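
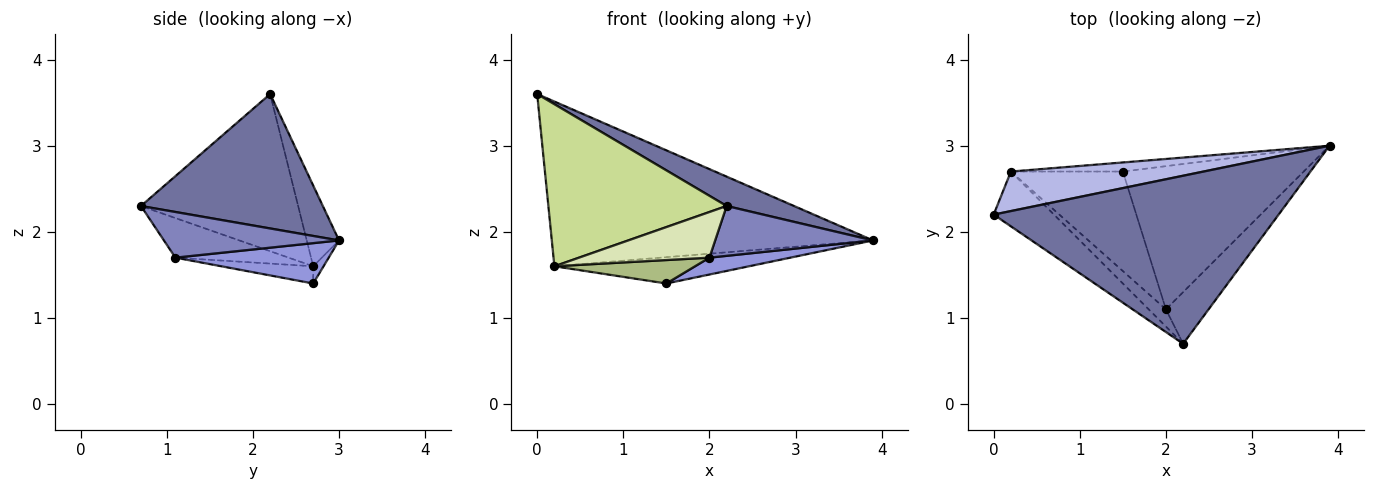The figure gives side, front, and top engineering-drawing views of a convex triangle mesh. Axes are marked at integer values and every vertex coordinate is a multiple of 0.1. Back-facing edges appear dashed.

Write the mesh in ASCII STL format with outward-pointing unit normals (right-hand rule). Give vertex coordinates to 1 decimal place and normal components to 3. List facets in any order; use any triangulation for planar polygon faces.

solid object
 facet normal 0.421 -0.156 0.893
  outer loop
   vertex 2.2 0.7 2.3
   vertex 3.9 3.0 1.9
   vertex 0.0 2.2 3.6
  endloop
 endfacet
 facet normal 0.610 -0.550 -0.570
  outer loop
   vertex 2.0 1.1 1.7
   vertex 3.9 3.0 1.9
   vertex 2.2 0.7 2.3
  endloop
 endfacet
 facet normal 0.216 -0.114 -0.970
  outer loop
   vertex 2.0 1.1 1.7
   vertex 1.5 2.7 1.4
   vertex 3.9 3.0 1.9
  endloop
 endfacet
 facet normal -0.097 0.968 0.232
  outer loop
   vertex 0.2 2.7 1.6
   vertex 0.0 2.2 3.6
   vertex 3.9 3.0 1.9
  endloop
 endfacet
 facet normal -0.050 0.944 -0.326
  outer loop
   vertex 0.2 2.7 1.6
   vertex 3.9 3.0 1.9
   vertex 1.5 2.7 1.4
  endloop
 endfacet
 facet normal -0.148 -0.227 -0.963
  outer loop
   vertex 0.2 2.7 1.6
   vertex 1.5 2.7 1.4
   vertex 2.0 1.1 1.7
  endloop
 endfacet
 facet normal -0.641 -0.727 -0.246
  outer loop
   vertex 0.2 2.7 1.6
   vertex 2.2 0.7 2.3
   vertex 0.0 2.2 3.6
  endloop
 endfacet
 facet normal -0.630 -0.726 -0.274
  outer loop
   vertex 0.2 2.7 1.6
   vertex 2.0 1.1 1.7
   vertex 2.2 0.7 2.3
  endloop
 endfacet
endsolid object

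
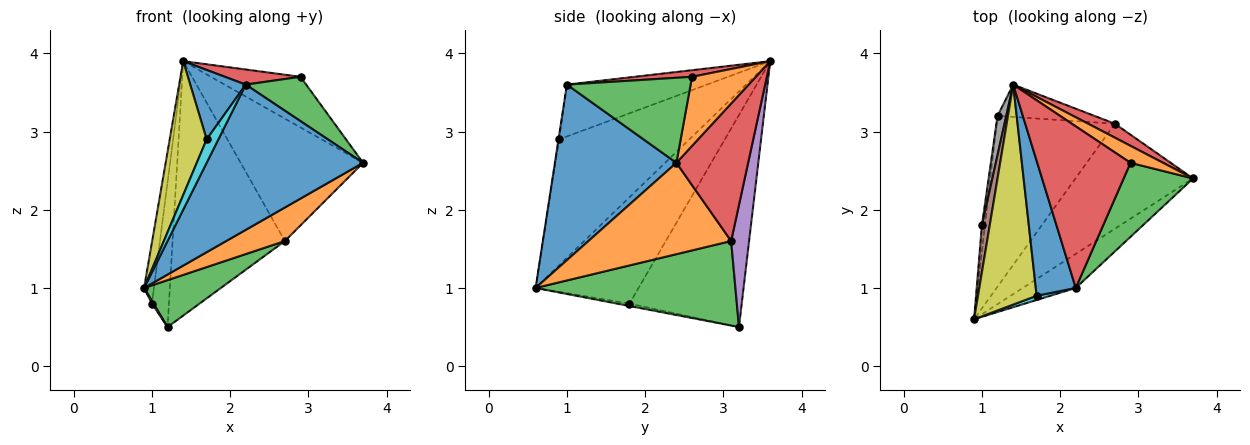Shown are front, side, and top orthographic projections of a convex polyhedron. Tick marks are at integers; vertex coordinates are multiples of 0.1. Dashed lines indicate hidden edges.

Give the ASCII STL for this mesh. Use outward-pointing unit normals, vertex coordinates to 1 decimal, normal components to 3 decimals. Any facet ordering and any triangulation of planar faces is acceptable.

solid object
 facet normal 0.603 -0.776 -0.182
  outer loop
   vertex 2.2 1.0 3.6
   vertex 0.9 0.6 1.0
   vertex 3.7 2.4 2.6
  endloop
 endfacet
 facet normal 0.595 -0.244 -0.766
  outer loop
   vertex 2.7 3.1 1.6
   vertex 3.7 2.4 2.6
   vertex 0.9 0.6 1.0
  endloop
 endfacet
 facet normal 0.568 -0.218 -0.794
  outer loop
   vertex 2.7 3.1 1.6
   vertex 0.9 0.6 1.0
   vertex 1.2 3.2 0.5
  endloop
 endfacet
 facet normal 0.503 0.859 0.098
  outer loop
   vertex 2.7 3.1 1.6
   vertex 1.4 3.6 3.9
   vertex 3.7 2.4 2.6
  endloop
 endfacet
 facet normal 0.157 0.980 -0.124
  outer loop
   vertex 2.7 3.1 1.6
   vertex 1.2 3.2 0.5
   vertex 1.4 3.6 3.9
  endloop
 endfacet
 facet normal -0.993 0.095 0.073
  outer loop
   vertex 1.0 1.8 0.8
   vertex 0.9 0.6 1.0
   vertex 1.4 3.6 3.9
  endloop
 endfacet
 facet normal -0.623 -0.078 -0.778
  outer loop
   vertex 1.0 1.8 0.8
   vertex 1.2 3.2 0.5
   vertex 0.9 0.6 1.0
  endloop
 endfacet
 facet normal -0.988 0.150 0.040
  outer loop
   vertex 1.0 1.8 0.8
   vertex 1.4 3.6 3.9
   vertex 1.2 3.2 0.5
  endloop
 endfacet
 facet normal -0.878 -0.249 0.409
  outer loop
   vertex 1.7 0.9 2.9
   vertex 1.4 3.6 3.9
   vertex 0.9 0.6 1.0
  endloop
 endfacet
 facet normal -0.050 -0.983 0.176
  outer loop
   vertex 1.7 0.9 2.9
   vertex 0.9 0.6 1.0
   vertex 2.2 1.0 3.6
  endloop
 endfacet
 facet normal -0.756 -0.300 0.583
  outer loop
   vertex 1.7 0.9 2.9
   vertex 2.2 1.0 3.6
   vertex 1.4 3.6 3.9
  endloop
 endfacet
 facet normal 0.559 0.786 0.264
  outer loop
   vertex 2.9 2.6 3.7
   vertex 3.7 2.4 2.6
   vertex 1.4 3.6 3.9
  endloop
 endfacet
 facet normal 0.725 -0.354 0.591
  outer loop
   vertex 2.9 2.6 3.7
   vertex 2.2 1.0 3.6
   vertex 3.7 2.4 2.6
  endloop
 endfacet
 facet normal 0.070 -0.093 0.993
  outer loop
   vertex 2.9 2.6 3.7
   vertex 1.4 3.6 3.9
   vertex 2.2 1.0 3.6
  endloop
 endfacet
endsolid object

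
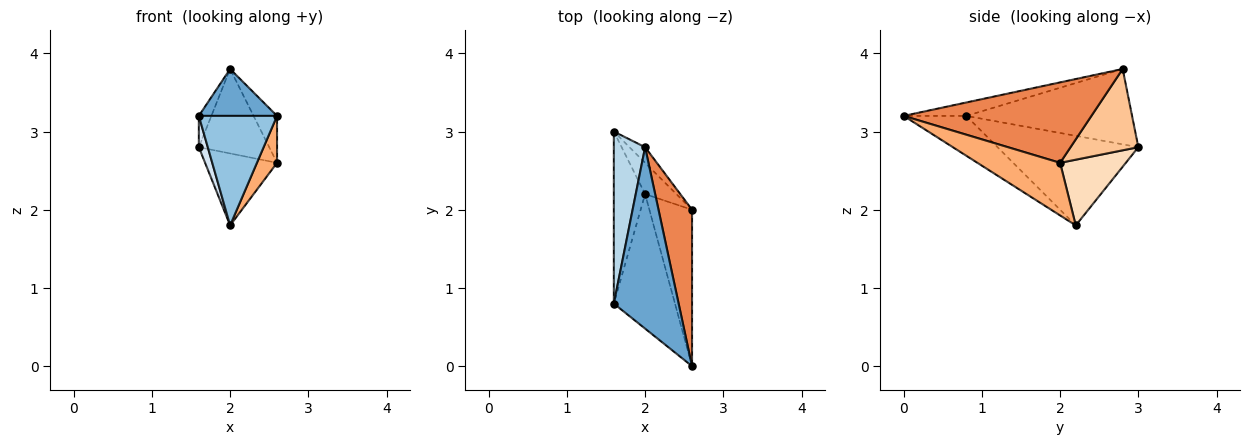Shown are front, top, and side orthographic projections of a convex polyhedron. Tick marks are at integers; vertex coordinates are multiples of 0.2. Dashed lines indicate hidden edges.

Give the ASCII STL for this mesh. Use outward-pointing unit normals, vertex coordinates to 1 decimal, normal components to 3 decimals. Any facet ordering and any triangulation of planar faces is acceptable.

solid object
 facet normal -0.196 -0.246 0.949
  outer loop
   vertex 2.0 2.8 3.8
   vertex 1.6 0.8 3.2
   vertex 2.6 0.0 3.2
  endloop
 endfacet
 facet normal -0.451 -0.563 -0.692
  outer loop
   vertex 2.0 2.2 1.8
   vertex 2.6 0.0 3.2
   vertex 1.6 0.8 3.2
  endloop
 endfacet
 facet normal -0.921 0.070 0.382
  outer loop
   vertex 1.6 3.0 2.8
   vertex 1.6 0.8 3.2
   vertex 2.0 2.8 3.8
  endloop
 endfacet
 facet normal -0.942 -0.060 -0.329
  outer loop
   vertex 1.6 3.0 2.8
   vertex 2.0 2.2 1.8
   vertex 1.6 0.8 3.2
  endloop
 endfacet
 facet normal 0.917 0.115 0.382
  outer loop
   vertex 2.6 2.0 2.6
   vertex 2.0 2.8 3.8
   vertex 2.6 0.0 3.2
  endloop
 endfacet
 facet normal 0.763 -0.186 -0.619
  outer loop
   vertex 2.6 2.0 2.6
   vertex 2.6 0.0 3.2
   vertex 2.0 2.2 1.8
  endloop
 endfacet
 facet normal 0.688 0.714 -0.132
  outer loop
   vertex 2.6 2.0 2.6
   vertex 1.6 3.0 2.8
   vertex 2.0 2.8 3.8
  endloop
 endfacet
 facet normal 0.642 0.703 -0.306
  outer loop
   vertex 2.6 2.0 2.6
   vertex 2.0 2.2 1.8
   vertex 1.6 3.0 2.8
  endloop
 endfacet
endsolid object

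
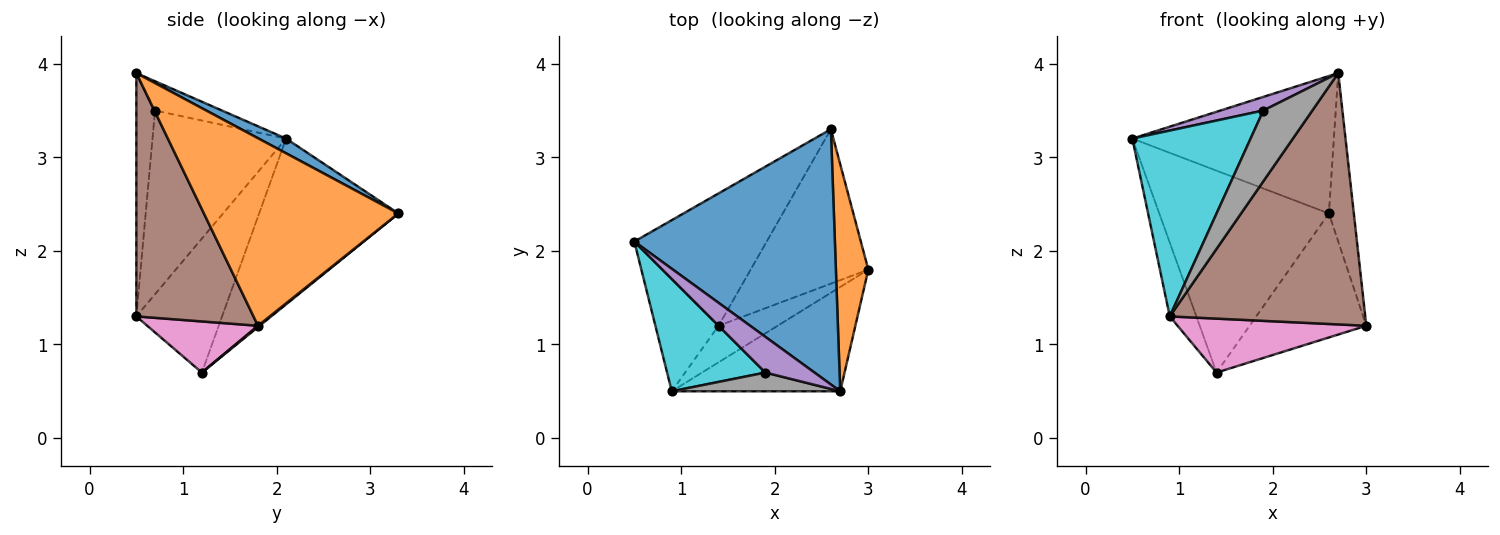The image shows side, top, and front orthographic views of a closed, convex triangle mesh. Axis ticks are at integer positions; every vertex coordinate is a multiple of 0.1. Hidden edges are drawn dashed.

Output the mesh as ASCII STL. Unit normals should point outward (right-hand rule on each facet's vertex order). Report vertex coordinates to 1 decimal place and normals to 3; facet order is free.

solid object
 facet normal 0.064 0.473 0.879
  outer loop
   vertex 2.7 0.5 3.9
   vertex 2.6 3.3 2.4
   vertex 0.5 2.1 3.2
  endloop
 endfacet
 facet normal 0.978 0.125 0.169
  outer loop
   vertex 2.7 0.5 3.9
   vertex 3.0 1.8 1.2
   vertex 2.6 3.3 2.4
  endloop
 endfacet
 facet normal -0.566 0.689 -0.452
  outer loop
   vertex 1.4 1.2 0.7
   vertex 0.5 2.1 3.2
   vertex 2.6 3.3 2.4
  endloop
 endfacet
 facet normal 0.009 0.626 -0.780
  outer loop
   vertex 1.4 1.2 0.7
   vertex 2.6 3.3 2.4
   vertex 3.0 1.8 1.2
  endloop
 endfacet
 facet normal -0.486 -0.311 0.817
  outer loop
   vertex 1.9 0.7 3.5
   vertex 2.7 0.5 3.9
   vertex 0.5 2.1 3.2
  endloop
 endfacet
 facet normal 0.484 -0.808 -0.335
  outer loop
   vertex 0.9 0.5 1.3
   vertex 3.0 1.8 1.2
   vertex 2.7 0.5 3.9
  endloop
 endfacet
 facet normal 0.437 -0.745 -0.505
  outer loop
   vertex 0.9 0.5 1.3
   vertex 1.4 1.2 0.7
   vertex 3.0 1.8 1.2
  endloop
 endfacet
 facet normal -0.347 -0.907 0.240
  outer loop
   vertex 0.9 0.5 1.3
   vertex 2.7 0.5 3.9
   vertex 1.9 0.7 3.5
  endloop
 endfacet
 facet normal -0.871 0.270 -0.411
  outer loop
   vertex 0.9 0.5 1.3
   vertex 0.5 2.1 3.2
   vertex 1.4 1.2 0.7
  endloop
 endfacet
 facet normal -0.695 -0.615 0.372
  outer loop
   vertex 0.9 0.5 1.3
   vertex 1.9 0.7 3.5
   vertex 0.5 2.1 3.2
  endloop
 endfacet
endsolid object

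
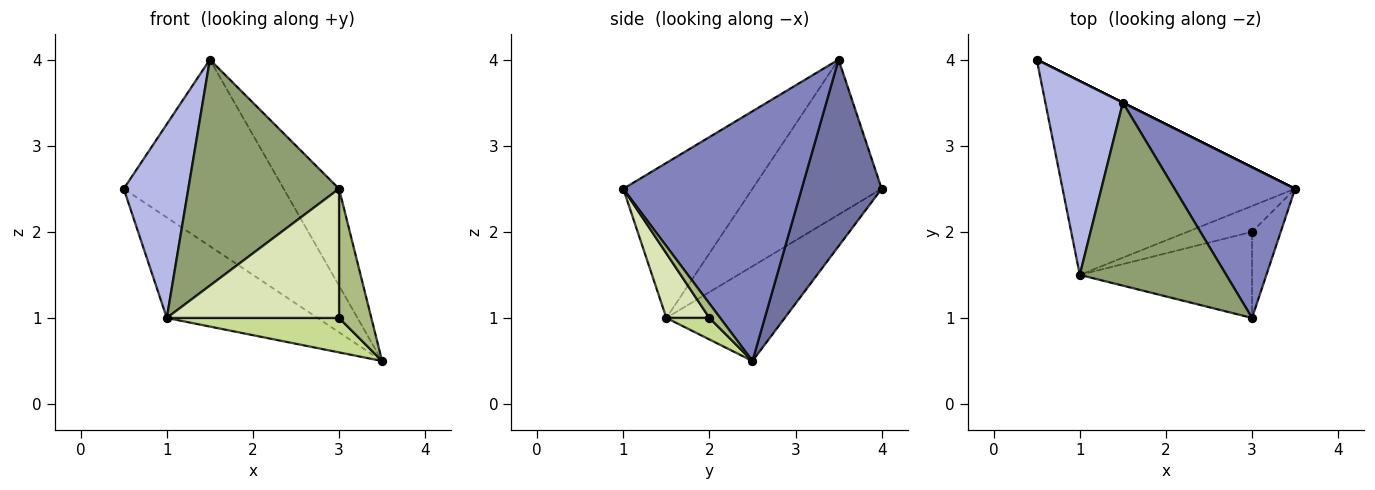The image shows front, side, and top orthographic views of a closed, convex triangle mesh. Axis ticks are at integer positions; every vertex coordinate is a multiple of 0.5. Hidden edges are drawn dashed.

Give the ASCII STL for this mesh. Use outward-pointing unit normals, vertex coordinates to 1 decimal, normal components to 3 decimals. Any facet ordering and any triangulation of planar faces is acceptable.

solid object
 facet normal 0.447 0.894 0.000
  outer loop
   vertex 1.5 3.5 4.0
   vertex 3.5 2.5 0.5
   vertex 0.5 4.0 2.5
  endloop
 endfacet
 facet normal 0.867 0.269 0.419
  outer loop
   vertex 1.5 3.5 4.0
   vertex 3.0 1.0 2.5
   vertex 3.5 2.5 0.5
  endloop
 endfacet
 facet normal -0.340 0.433 -0.835
  outer loop
   vertex 1.0 1.5 1.0
   vertex 0.5 4.0 2.5
   vertex 3.5 2.5 0.5
  endloop
 endfacet
 facet normal -0.816 -0.408 0.408
  outer loop
   vertex 1.0 1.5 1.0
   vertex 1.5 3.5 4.0
   vertex 0.5 4.0 2.5
  endloop
 endfacet
 facet normal -0.554 -0.647 0.524
  outer loop
   vertex 1.0 1.5 1.0
   vertex 3.0 1.0 2.5
   vertex 1.5 3.5 4.0
  endloop
 endfacet
 facet normal 0.267 -0.802 -0.535
  outer loop
   vertex 3.0 2.0 1.0
   vertex 3.5 2.5 0.5
   vertex 3.0 1.0 2.5
  endloop
 endfacet
 facet normal 0.196 -0.784 -0.588
  outer loop
   vertex 3.0 2.0 1.0
   vertex 1.0 1.5 1.0
   vertex 3.5 2.5 0.5
  endloop
 endfacet
 facet normal 0.204 -0.815 -0.543
  outer loop
   vertex 3.0 2.0 1.0
   vertex 3.0 1.0 2.5
   vertex 1.0 1.5 1.0
  endloop
 endfacet
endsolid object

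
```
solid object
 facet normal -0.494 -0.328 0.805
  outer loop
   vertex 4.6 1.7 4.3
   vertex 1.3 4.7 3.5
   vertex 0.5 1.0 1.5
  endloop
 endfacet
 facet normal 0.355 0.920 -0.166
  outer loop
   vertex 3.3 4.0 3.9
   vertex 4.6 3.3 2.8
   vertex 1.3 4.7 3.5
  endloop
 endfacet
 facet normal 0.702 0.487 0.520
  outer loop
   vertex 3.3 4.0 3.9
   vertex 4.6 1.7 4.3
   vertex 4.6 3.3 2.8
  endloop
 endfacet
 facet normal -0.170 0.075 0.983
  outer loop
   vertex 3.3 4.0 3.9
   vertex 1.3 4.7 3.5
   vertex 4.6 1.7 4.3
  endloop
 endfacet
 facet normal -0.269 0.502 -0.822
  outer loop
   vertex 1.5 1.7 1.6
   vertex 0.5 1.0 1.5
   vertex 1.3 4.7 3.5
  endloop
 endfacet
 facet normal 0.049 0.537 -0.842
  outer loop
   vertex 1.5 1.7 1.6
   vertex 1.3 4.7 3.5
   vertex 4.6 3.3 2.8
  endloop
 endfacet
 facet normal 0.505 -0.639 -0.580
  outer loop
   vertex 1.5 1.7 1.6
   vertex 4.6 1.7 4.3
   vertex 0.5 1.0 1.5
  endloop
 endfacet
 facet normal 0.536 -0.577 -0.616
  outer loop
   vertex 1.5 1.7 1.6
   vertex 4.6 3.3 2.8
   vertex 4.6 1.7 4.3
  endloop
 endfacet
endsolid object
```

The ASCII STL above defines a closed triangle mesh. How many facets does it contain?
8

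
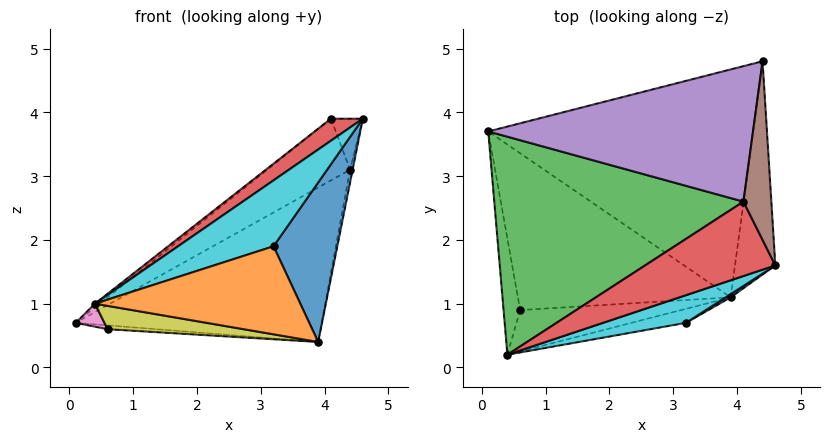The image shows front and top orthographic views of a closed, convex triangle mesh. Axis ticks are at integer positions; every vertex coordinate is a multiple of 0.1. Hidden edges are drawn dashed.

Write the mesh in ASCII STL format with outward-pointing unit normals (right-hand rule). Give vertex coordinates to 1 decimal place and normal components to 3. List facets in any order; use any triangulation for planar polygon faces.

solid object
 facet normal 0.303 0.535 -0.789
  outer loop
   vertex 4.4 4.8 3.1
   vertex 3.9 1.1 0.4
   vertex 0.1 3.7 0.7
  endloop
 endfacet
 facet normal 0.980 0.012 -0.198
  outer loop
   vertex 4.4 4.8 3.1
   vertex 4.6 1.6 3.9
   vertex 3.9 1.1 0.4
  endloop
 endfacet
 facet normal -0.622 0.014 0.783
  outer loop
   vertex 4.1 2.6 3.9
   vertex 0.1 3.7 0.7
   vertex 0.4 0.2 1.0
  endloop
 endfacet
 facet normal -0.494 -0.247 0.834
  outer loop
   vertex 4.1 2.6 3.9
   vertex 0.4 0.2 1.0
   vertex 4.6 1.6 3.9
  endloop
 endfacet
 facet normal -0.523 0.353 0.775
  outer loop
   vertex 4.1 2.6 3.9
   vertex 4.4 4.8 3.1
   vertex 0.1 3.7 0.7
  endloop
 endfacet
 facet normal 0.482 0.241 0.843
  outer loop
   vertex 4.1 2.6 3.9
   vertex 4.6 1.6 3.9
   vertex 4.4 4.8 3.1
  endloop
 endfacet
 facet normal -0.789 -0.119 -0.603
  outer loop
   vertex 0.6 0.9 0.6
   vertex 0.4 0.2 1.0
   vertex 0.1 3.7 0.7
  endloop
 endfacet
 facet normal -0.062 0.025 -0.998
  outer loop
   vertex 0.6 0.9 0.6
   vertex 0.1 3.7 0.7
   vertex 3.9 1.1 0.4
  endloop
 endfacet
 facet normal -0.023 -0.491 -0.871
  outer loop
   vertex 0.6 0.9 0.6
   vertex 3.9 1.1 0.4
   vertex 0.4 0.2 1.0
  endloop
 endfacet
 facet normal 0.040 -0.921 0.386
  outer loop
   vertex 3.2 0.7 1.9
   vertex 4.6 1.6 3.9
   vertex 0.4 0.2 1.0
  endloop
 endfacet
 facet normal 0.523 -0.852 0.017
  outer loop
   vertex 3.2 0.7 1.9
   vertex 3.9 1.1 0.4
   vertex 4.6 1.6 3.9
  endloop
 endfacet
 facet normal 0.221 -0.963 -0.154
  outer loop
   vertex 3.2 0.7 1.9
   vertex 0.4 0.2 1.0
   vertex 3.9 1.1 0.4
  endloop
 endfacet
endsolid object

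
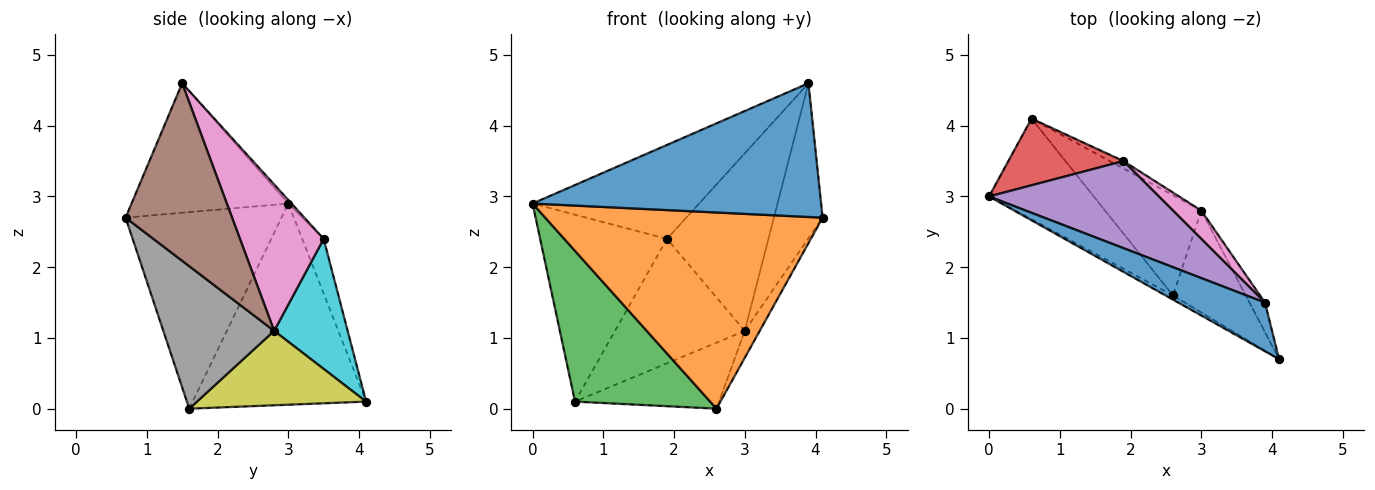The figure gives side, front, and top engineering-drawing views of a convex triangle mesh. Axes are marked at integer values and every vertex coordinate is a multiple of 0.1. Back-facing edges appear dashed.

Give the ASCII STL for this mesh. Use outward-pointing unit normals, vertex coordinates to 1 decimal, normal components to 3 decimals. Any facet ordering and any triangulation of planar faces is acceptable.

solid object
 facet normal -0.455 -0.837 0.305
  outer loop
   vertex 3.9 1.5 4.6
   vertex 0.0 3.0 2.9
   vertex 4.1 0.7 2.7
  endloop
 endfacet
 facet normal -0.490 -0.872 -0.018
  outer loop
   vertex 2.6 1.6 0.0
   vertex 4.1 0.7 2.7
   vertex 0.0 3.0 2.9
  endloop
 endfacet
 facet normal -0.730 -0.569 -0.380
  outer loop
   vertex 2.6 1.6 0.0
   vertex 0.0 3.0 2.9
   vertex 0.6 4.1 0.1
  endloop
 endfacet
 facet normal -0.157 0.930 0.332
  outer loop
   vertex 1.9 3.5 2.4
   vertex 0.6 4.1 0.1
   vertex 0.0 3.0 2.9
  endloop
 endfacet
 facet normal -0.014 0.733 0.680
  outer loop
   vertex 1.9 3.5 2.4
   vertex 0.0 3.0 2.9
   vertex 3.9 1.5 4.6
  endloop
 endfacet
 facet normal 0.907 0.415 -0.079
  outer loop
   vertex 3.0 2.8 1.1
   vertex 3.9 1.5 4.6
   vertex 4.1 0.7 2.7
  endloop
 endfacet
 facet normal 0.631 0.766 0.122
  outer loop
   vertex 3.0 2.8 1.1
   vertex 1.9 3.5 2.4
   vertex 3.9 1.5 4.6
  endloop
 endfacet
 facet normal 0.884 0.119 -0.452
  outer loop
   vertex 3.0 2.8 1.1
   vertex 4.1 0.7 2.7
   vertex 2.6 1.6 0.0
  endloop
 endfacet
 facet normal 0.543 0.462 -0.701
  outer loop
   vertex 3.0 2.8 1.1
   vertex 2.6 1.6 0.0
   vertex 0.6 4.1 0.1
  endloop
 endfacet
 facet normal 0.492 0.869 -0.051
  outer loop
   vertex 3.0 2.8 1.1
   vertex 0.6 4.1 0.1
   vertex 1.9 3.5 2.4
  endloop
 endfacet
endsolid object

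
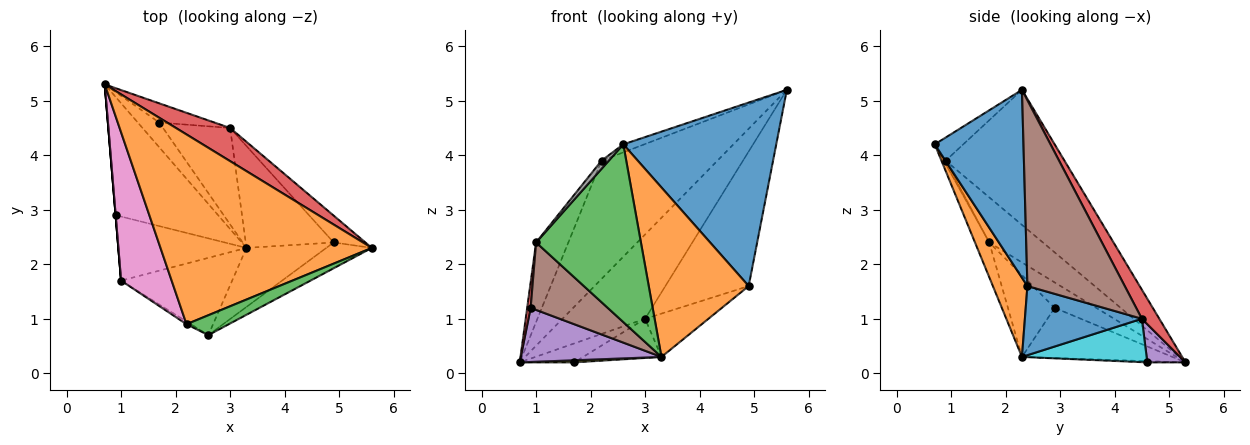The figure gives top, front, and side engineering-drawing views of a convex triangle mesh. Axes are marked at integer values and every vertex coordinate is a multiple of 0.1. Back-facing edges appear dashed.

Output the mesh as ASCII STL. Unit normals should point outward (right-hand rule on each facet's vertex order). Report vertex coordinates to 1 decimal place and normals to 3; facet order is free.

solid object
 facet normal 0.498 -0.859 -0.121
  outer loop
   vertex 4.9 2.4 1.6
   vertex 5.6 2.3 5.2
   vertex 2.6 0.7 4.2
  endloop
 endfacet
 facet normal -0.477 0.465 0.746
  outer loop
   vertex 2.2 0.9 3.9
   vertex 5.6 2.3 5.2
   vertex 0.7 5.3 0.2
  endloop
 endfacet
 facet normal -0.453 0.333 0.827
  outer loop
   vertex 2.2 0.9 3.9
   vertex 2.6 0.7 4.2
   vertex 5.6 2.3 5.2
  endloop
 endfacet
 facet normal 0.193 0.913 0.359
  outer loop
   vertex 3.0 4.5 1.0
   vertex 0.7 5.3 0.2
   vertex 5.6 2.3 5.2
  endloop
 endfacet
 facet normal 0.441 0.631 -0.638
  outer loop
   vertex 3.0 4.5 1.0
   vertex 1.7 4.6 0.2
   vertex 0.7 5.3 0.2
  endloop
 endfacet
 facet normal 0.753 0.645 -0.129
  outer loop
   vertex 3.0 4.5 1.0
   vertex 5.6 2.3 5.2
   vertex 4.9 2.4 1.6
  endloop
 endfacet
 facet normal -0.618 0.372 0.693
  outer loop
   vertex 1.0 1.7 2.4
   vertex 2.2 0.9 3.9
   vertex 0.7 5.3 0.2
  endloop
 endfacet
 facet normal -0.231 -0.923 -0.308
  outer loop
   vertex 1.0 1.7 2.4
   vertex 2.6 0.7 4.2
   vertex 2.2 0.9 3.9
  endloop
 endfacet
 facet normal -0.059 -0.084 -0.995
  outer loop
   vertex 3.3 2.3 0.3
   vertex 0.7 5.3 0.2
   vertex 1.7 4.6 0.2
  endloop
 endfacet
 facet normal 0.514 0.323 -0.795
  outer loop
   vertex 3.3 2.3 0.3
   vertex 1.7 4.6 0.2
   vertex 3.0 4.5 1.0
  endloop
 endfacet
 facet normal 0.586 0.317 -0.746
  outer loop
   vertex 3.3 2.3 0.3
   vertex 3.0 4.5 1.0
   vertex 4.9 2.4 1.6
  endloop
 endfacet
 facet normal 0.310 -0.898 -0.313
  outer loop
   vertex 3.3 2.3 0.3
   vertex 4.9 2.4 1.6
   vertex 2.6 0.7 4.2
  endloop
 endfacet
 facet normal -0.124 -0.910 -0.396
  outer loop
   vertex 3.3 2.3 0.3
   vertex 2.6 0.7 4.2
   vertex 1.0 1.7 2.4
  endloop
 endfacet
 facet normal -0.997 -0.083 0.000
  outer loop
   vertex 0.9 2.9 1.2
   vertex 1.0 1.7 2.4
   vertex 0.7 5.3 0.2
  endloop
 endfacet
 facet normal -0.407 -0.380 -0.831
  outer loop
   vertex 0.9 2.9 1.2
   vertex 0.7 5.3 0.2
   vertex 3.3 2.3 0.3
  endloop
 endfacet
 facet normal -0.402 -0.664 -0.630
  outer loop
   vertex 0.9 2.9 1.2
   vertex 3.3 2.3 0.3
   vertex 1.0 1.7 2.4
  endloop
 endfacet
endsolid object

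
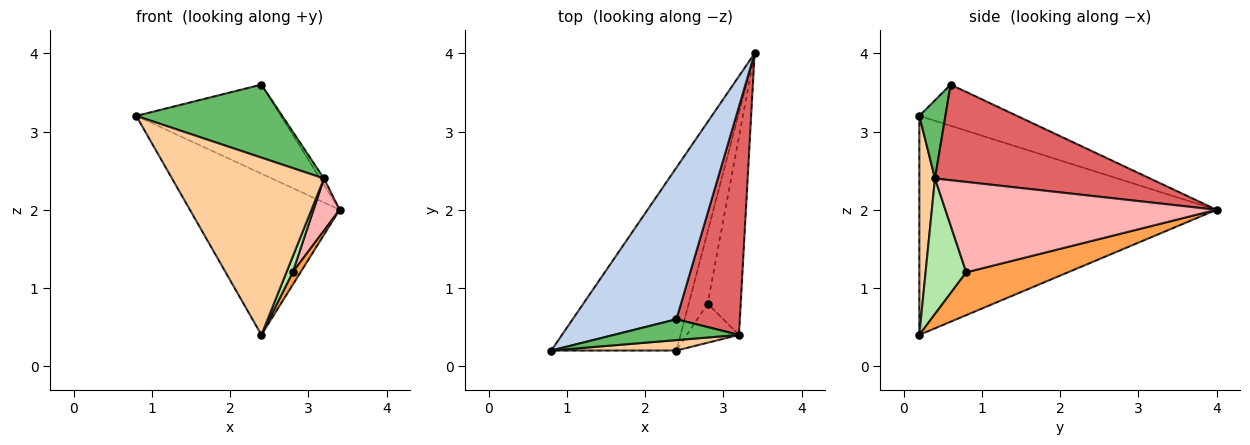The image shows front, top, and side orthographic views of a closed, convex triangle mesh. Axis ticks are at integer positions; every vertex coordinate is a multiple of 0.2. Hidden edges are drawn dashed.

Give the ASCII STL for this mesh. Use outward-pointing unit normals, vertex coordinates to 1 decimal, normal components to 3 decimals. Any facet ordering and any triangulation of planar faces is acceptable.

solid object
 facet normal -0.795 0.401 -0.455
  outer loop
   vertex 2.4 0.2 0.4
   vertex 0.8 0.2 3.2
   vertex 3.4 4.0 2.0
  endloop
 endfacet
 facet normal -0.324 0.479 0.816
  outer loop
   vertex 2.4 0.6 3.6
   vertex 3.4 4.0 2.0
   vertex 0.8 0.2 3.2
  endloop
 endfacet
 facet normal 0.912 -0.070 -0.404
  outer loop
   vertex 2.8 0.8 1.2
   vertex 2.4 0.2 0.4
   vertex 3.4 4.0 2.0
  endloop
 endfacet
 facet normal 0.102 -0.993 0.058
  outer loop
   vertex 3.2 0.4 2.4
   vertex 0.8 0.2 3.2
   vertex 2.4 0.2 0.4
  endloop
 endfacet
 facet normal 0.169 -0.948 0.271
  outer loop
   vertex 3.2 0.4 2.4
   vertex 2.4 0.6 3.6
   vertex 0.8 0.2 3.2
  endloop
 endfacet
 facet normal 0.924 -0.142 -0.355
  outer loop
   vertex 3.2 0.4 2.4
   vertex 2.4 0.2 0.4
   vertex 2.8 0.8 1.2
  endloop
 endfacet
 facet normal 0.833 0.015 0.553
  outer loop
   vertex 3.2 0.4 2.4
   vertex 3.4 4.0 2.0
   vertex 2.4 0.6 3.6
  endloop
 endfacet
 facet normal 0.935 -0.090 -0.342
  outer loop
   vertex 3.2 0.4 2.4
   vertex 2.8 0.8 1.2
   vertex 3.4 4.0 2.0
  endloop
 endfacet
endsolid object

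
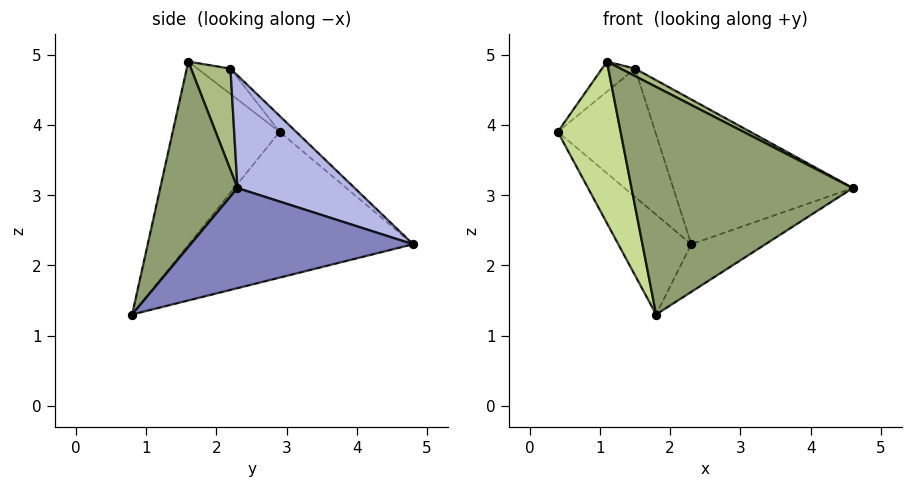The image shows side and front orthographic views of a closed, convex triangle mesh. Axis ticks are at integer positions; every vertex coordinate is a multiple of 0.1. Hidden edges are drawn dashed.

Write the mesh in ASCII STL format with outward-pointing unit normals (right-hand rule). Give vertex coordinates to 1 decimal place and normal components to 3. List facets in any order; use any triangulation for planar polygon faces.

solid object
 facet normal -0.756 0.246 -0.606
  outer loop
   vertex 1.8 0.8 1.3
   vertex 0.4 2.9 3.9
   vertex 2.3 4.8 2.3
  endloop
 endfacet
 facet normal 0.473 0.158 -0.867
  outer loop
   vertex 1.8 0.8 1.3
   vertex 2.3 4.8 2.3
   vertex 4.6 2.3 3.1
  endloop
 endfacet
 facet normal -0.120 0.707 0.697
  outer loop
   vertex 1.5 2.2 4.8
   vertex 2.3 4.8 2.3
   vertex 0.4 2.9 3.9
  endloop
 endfacet
 facet normal 0.378 0.579 0.723
  outer loop
   vertex 1.5 2.2 4.8
   vertex 4.6 2.3 3.1
   vertex 2.3 4.8 2.3
  endloop
 endfacet
 facet normal 0.318 -0.911 0.264
  outer loop
   vertex 1.1 1.6 4.9
   vertex 1.8 0.8 1.3
   vertex 4.6 2.3 3.1
  endloop
 endfacet
 facet normal 0.478 -0.175 0.861
  outer loop
   vertex 1.1 1.6 4.9
   vertex 4.6 2.3 3.1
   vertex 1.5 2.2 4.8
  endloop
 endfacet
 facet normal -0.861 -0.506 -0.055
  outer loop
   vertex 1.1 1.6 4.9
   vertex 0.4 2.9 3.9
   vertex 1.8 0.8 1.3
  endloop
 endfacet
 facet normal -0.408 0.408 0.816
  outer loop
   vertex 1.1 1.6 4.9
   vertex 1.5 2.2 4.8
   vertex 0.4 2.9 3.9
  endloop
 endfacet
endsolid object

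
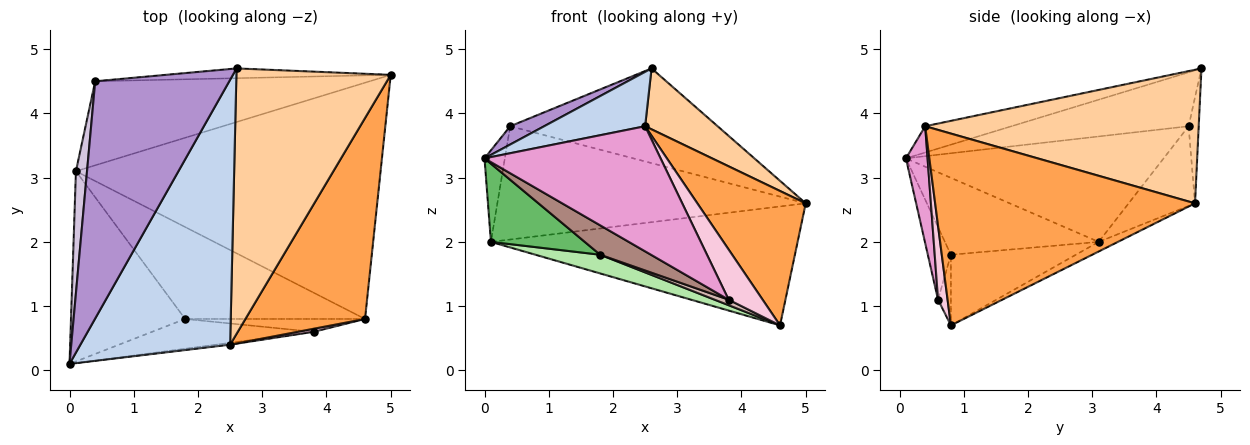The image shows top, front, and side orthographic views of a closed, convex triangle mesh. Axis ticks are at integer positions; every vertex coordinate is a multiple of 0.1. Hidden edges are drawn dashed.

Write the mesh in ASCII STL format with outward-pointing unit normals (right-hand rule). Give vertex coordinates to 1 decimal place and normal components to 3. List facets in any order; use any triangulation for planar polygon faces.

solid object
 facet normal -0.028 0.449 -0.893
  outer loop
   vertex 0.1 3.1 2.0
   vertex 5.0 4.6 2.6
   vertex 4.6 0.8 0.7
  endloop
 endfacet
 facet normal -0.169 -0.198 0.965
  outer loop
   vertex 2.5 0.4 3.8
   vertex 2.6 4.7 4.7
   vertex 0.0 0.1 3.3
  endloop
 endfacet
 facet normal 0.800 -0.334 0.499
  outer loop
   vertex 2.5 0.4 3.8
   vertex 4.6 0.8 0.7
   vertex 5.0 4.6 2.6
  endloop
 endfacet
 facet normal 0.645 -0.171 0.745
  outer loop
   vertex 2.5 0.4 3.8
   vertex 5.0 4.6 2.6
   vertex 2.6 4.7 4.7
  endloop
 endfacet
 facet normal -0.529 -0.323 -0.785
  outer loop
   vertex 1.8 0.8 1.8
   vertex 0.0 0.1 3.3
   vertex 0.1 3.1 2.0
  endloop
 endfacet
 facet normal -0.359 -0.186 -0.915
  outer loop
   vertex 1.8 0.8 1.8
   vertex 0.1 3.1 2.0
   vertex 4.6 0.8 0.7
  endloop
 endfacet
 facet normal -0.048 0.994 -0.103
  outer loop
   vertex 0.4 4.5 3.8
   vertex 2.6 4.7 4.7
   vertex 5.0 4.6 2.6
  endloop
 endfacet
 facet normal -0.170 0.791 -0.587
  outer loop
   vertex 0.4 4.5 3.8
   vertex 5.0 4.6 2.6
   vertex 0.1 3.1 2.0
  endloop
 endfacet
 facet normal -0.372 -0.071 0.925
  outer loop
   vertex 0.4 4.5 3.8
   vertex 0.0 0.1 3.3
   vertex 2.6 4.7 4.7
  endloop
 endfacet
 facet normal -0.991 0.078 0.104
  outer loop
   vertex 0.4 4.5 3.8
   vertex 0.1 3.1 2.0
   vertex 0.0 0.1 3.3
  endloop
 endfacet
 facet normal -0.304 -0.670 -0.677
  outer loop
   vertex 3.8 0.6 1.1
   vertex 0.0 0.1 3.3
   vertex 1.8 0.8 1.8
  endloop
 endfacet
 facet normal -0.340 -0.371 -0.865
  outer loop
   vertex 3.8 0.6 1.1
   vertex 1.8 0.8 1.8
   vertex 4.6 0.8 0.7
  endloop
 endfacet
 facet normal 0.122 -0.992 -0.015
  outer loop
   vertex 3.8 0.6 1.1
   vertex 2.5 0.4 3.8
   vertex 0.0 0.1 3.3
  endloop
 endfacet
 facet normal 0.270 -0.961 0.059
  outer loop
   vertex 3.8 0.6 1.1
   vertex 4.6 0.8 0.7
   vertex 2.5 0.4 3.8
  endloop
 endfacet
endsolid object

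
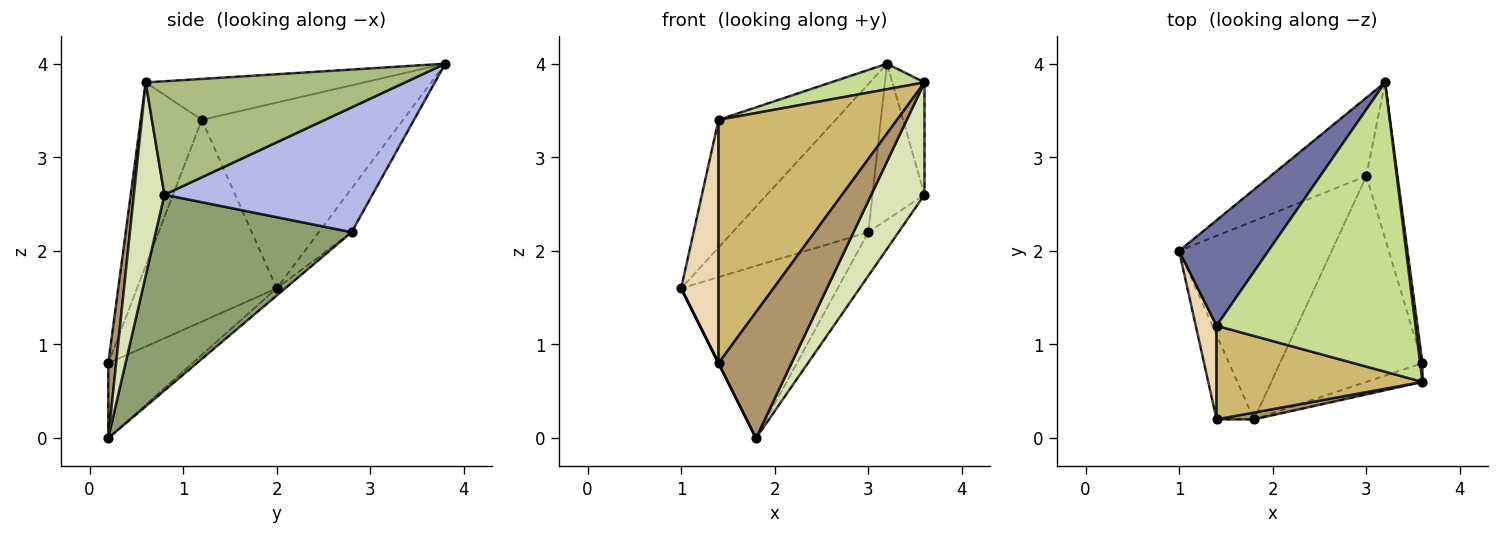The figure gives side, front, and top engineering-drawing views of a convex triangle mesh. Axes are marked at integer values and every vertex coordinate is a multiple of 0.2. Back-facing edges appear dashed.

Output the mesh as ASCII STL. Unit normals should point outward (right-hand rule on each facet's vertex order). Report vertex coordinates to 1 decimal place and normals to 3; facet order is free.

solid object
 facet normal -0.798 0.464 0.384
  outer loop
   vertex 1.4 1.2 3.4
   vertex 3.2 3.8 4.0
   vertex 1.0 2.0 1.6
  endloop
 endfacet
 facet normal -0.209 0.865 -0.457
  outer loop
   vertex 3.0 2.8 2.2
   vertex 1.0 2.0 1.6
   vertex 3.2 3.8 4.0
  endloop
 endfacet
 facet normal -0.036 0.655 -0.755
  outer loop
   vertex 3.0 2.8 2.2
   vertex 1.8 0.2 0.0
   vertex 1.0 2.0 1.6
  endloop
 endfacet
 facet normal 0.943 0.236 -0.236
  outer loop
   vertex 3.0 2.8 2.2
   vertex 3.2 3.8 4.0
   vertex 3.6 0.8 2.6
  endloop
 endfacet
 facet normal 0.802 0.124 -0.584
  outer loop
   vertex 3.0 2.8 2.2
   vertex 3.6 0.8 2.6
   vertex 1.8 0.2 0.0
  endloop
 endfacet
 facet normal 0.992 0.123 0.020
  outer loop
   vertex 3.6 0.6 3.8
   vertex 3.6 0.8 2.6
   vertex 3.2 3.8 4.0
  endloop
 endfacet
 facet normal -0.201 -0.086 0.976
  outer loop
   vertex 3.6 0.6 3.8
   vertex 3.2 3.8 4.0
   vertex 1.4 1.2 3.4
  endloop
 endfacet
 facet normal 0.493 -0.858 -0.143
  outer loop
   vertex 3.6 0.6 3.8
   vertex 1.8 0.2 0.0
   vertex 3.6 0.8 2.6
  endloop
 endfacet
 facet normal 0.107 -0.993 0.054
  outer loop
   vertex 1.4 0.2 0.8
   vertex 1.8 0.2 0.0
   vertex 3.6 0.6 3.8
  endloop
 endfacet
 facet normal -0.305 -0.889 0.342
  outer loop
   vertex 1.4 0.2 0.8
   vertex 3.6 0.6 3.8
   vertex 1.4 1.2 3.4
  endloop
 endfacet
 facet normal -0.894 0.000 -0.447
  outer loop
   vertex 1.4 0.2 0.8
   vertex 1.0 2.0 1.6
   vertex 1.8 0.2 0.0
  endloop
 endfacet
 facet normal -0.961 -0.258 0.099
  outer loop
   vertex 1.4 0.2 0.8
   vertex 1.4 1.2 3.4
   vertex 1.0 2.0 1.6
  endloop
 endfacet
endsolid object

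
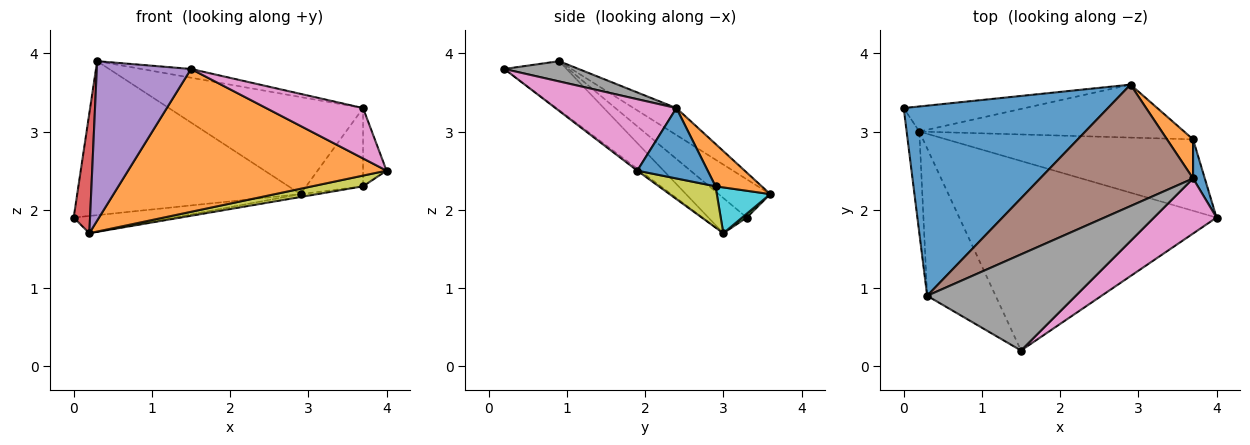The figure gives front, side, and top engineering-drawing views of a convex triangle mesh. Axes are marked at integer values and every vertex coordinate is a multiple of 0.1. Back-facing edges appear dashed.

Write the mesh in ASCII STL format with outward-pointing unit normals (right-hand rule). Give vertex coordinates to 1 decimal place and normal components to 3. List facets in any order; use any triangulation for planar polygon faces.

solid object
 facet normal -0.144 0.623 0.769
  outer loop
   vertex 0.3 0.9 3.9
   vertex 2.9 3.6 2.2
   vertex 0.0 3.3 1.9
  endloop
 endfacet
 facet normal -0.006 -0.602 -0.799
  outer loop
   vertex 0.2 3.0 1.7
   vertex 4.0 1.9 2.5
   vertex 1.5 0.2 3.8
  endloop
 endfacet
 facet normal 0.027 0.567 -0.823
  outer loop
   vertex 0.2 3.0 1.7
   vertex 0.0 3.3 1.9
   vertex 2.9 3.6 2.2
  endloop
 endfacet
 facet normal -0.873 -0.372 -0.315
  outer loop
   vertex 0.2 3.0 1.7
   vertex 0.3 0.9 3.9
   vertex 0.0 3.3 1.9
  endloop
 endfacet
 facet normal -0.436 -0.661 -0.611
  outer loop
   vertex 0.2 3.0 1.7
   vertex 1.5 0.2 3.8
   vertex 0.3 0.9 3.9
  endloop
 endfacet
 facet normal -0.136 0.619 0.774
  outer loop
   vertex 3.7 2.4 3.3
   vertex 2.9 3.6 2.2
   vertex 0.3 0.9 3.9
  endloop
 endfacet
 facet normal 0.644 -0.516 0.564
  outer loop
   vertex 3.7 2.4 3.3
   vertex 1.5 0.2 3.8
   vertex 4.0 1.9 2.5
  endloop
 endfacet
 facet normal 0.135 0.090 0.987
  outer loop
   vertex 3.7 2.4 3.3
   vertex 0.3 0.9 3.9
   vertex 1.5 0.2 3.8
  endloop
 endfacet
 facet normal 0.163 -0.146 -0.976
  outer loop
   vertex 3.7 2.9 2.3
   vertex 4.0 1.9 2.5
   vertex 0.2 3.0 1.7
  endloop
 endfacet
 facet normal 0.170 0.054 -0.984
  outer loop
   vertex 3.7 2.9 2.3
   vertex 0.2 3.0 1.7
   vertex 2.9 3.6 2.2
  endloop
 endfacet
 facet normal 0.937 0.312 0.156
  outer loop
   vertex 3.7 2.9 2.3
   vertex 3.7 2.4 3.3
   vertex 4.0 1.9 2.5
  endloop
 endfacet
 facet normal 0.588 0.724 0.362
  outer loop
   vertex 3.7 2.9 2.3
   vertex 2.9 3.6 2.2
   vertex 3.7 2.4 3.3
  endloop
 endfacet
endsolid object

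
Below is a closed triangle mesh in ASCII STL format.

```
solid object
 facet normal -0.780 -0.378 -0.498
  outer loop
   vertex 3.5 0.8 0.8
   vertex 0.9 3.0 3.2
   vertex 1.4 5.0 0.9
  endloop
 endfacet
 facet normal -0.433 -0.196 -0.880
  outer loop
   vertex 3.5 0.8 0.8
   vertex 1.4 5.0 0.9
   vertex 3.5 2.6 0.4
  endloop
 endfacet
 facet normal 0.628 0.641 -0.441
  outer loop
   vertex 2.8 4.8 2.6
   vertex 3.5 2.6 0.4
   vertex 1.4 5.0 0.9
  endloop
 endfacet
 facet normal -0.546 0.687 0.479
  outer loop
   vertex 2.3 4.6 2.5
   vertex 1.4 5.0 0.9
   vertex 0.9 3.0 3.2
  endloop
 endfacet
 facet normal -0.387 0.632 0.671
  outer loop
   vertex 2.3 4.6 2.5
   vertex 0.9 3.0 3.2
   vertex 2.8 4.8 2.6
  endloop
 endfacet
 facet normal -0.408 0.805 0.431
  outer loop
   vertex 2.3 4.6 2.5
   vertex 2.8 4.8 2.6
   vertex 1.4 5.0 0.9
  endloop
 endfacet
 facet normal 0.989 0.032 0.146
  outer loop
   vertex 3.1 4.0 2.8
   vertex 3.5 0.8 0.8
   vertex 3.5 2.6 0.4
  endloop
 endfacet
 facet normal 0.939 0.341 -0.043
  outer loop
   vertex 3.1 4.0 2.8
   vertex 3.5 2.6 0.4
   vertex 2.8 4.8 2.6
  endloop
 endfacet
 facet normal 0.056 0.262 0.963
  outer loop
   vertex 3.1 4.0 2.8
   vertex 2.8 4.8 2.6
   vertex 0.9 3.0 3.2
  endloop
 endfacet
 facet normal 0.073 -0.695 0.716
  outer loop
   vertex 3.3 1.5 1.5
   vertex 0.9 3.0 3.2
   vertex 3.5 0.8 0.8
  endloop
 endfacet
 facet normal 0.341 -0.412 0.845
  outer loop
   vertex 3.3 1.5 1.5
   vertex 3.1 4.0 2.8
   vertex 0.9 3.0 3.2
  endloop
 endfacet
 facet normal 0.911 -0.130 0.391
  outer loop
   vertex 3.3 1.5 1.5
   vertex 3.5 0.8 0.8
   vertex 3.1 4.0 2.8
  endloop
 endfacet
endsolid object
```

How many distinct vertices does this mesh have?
8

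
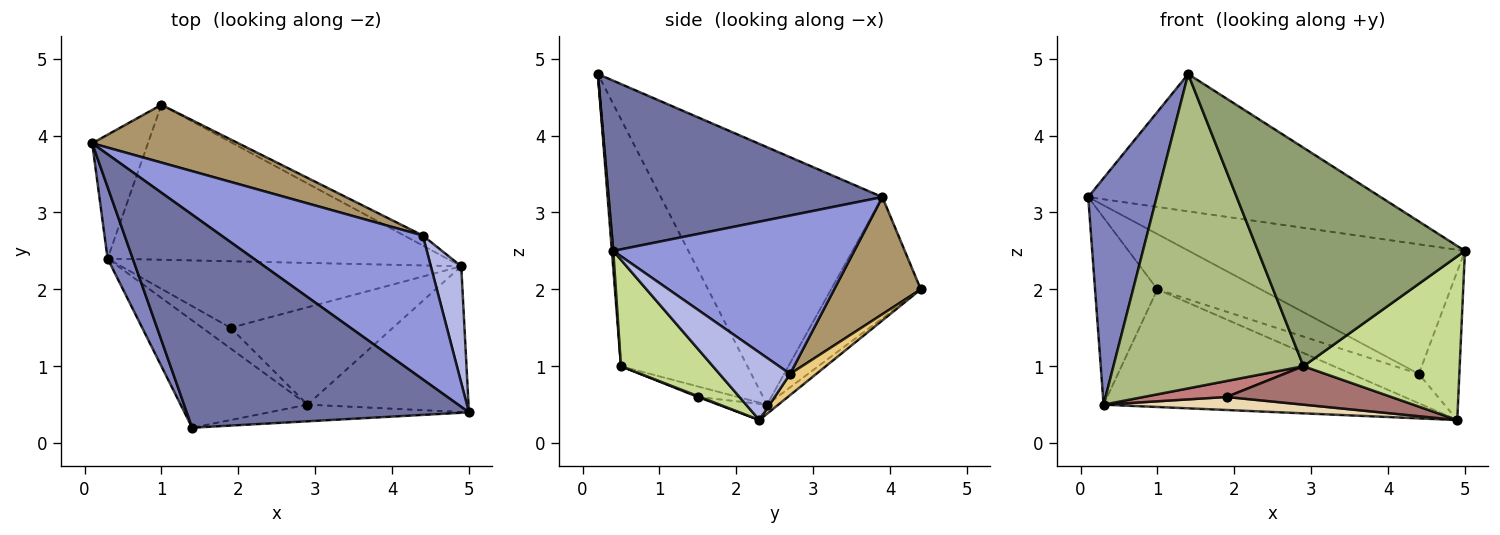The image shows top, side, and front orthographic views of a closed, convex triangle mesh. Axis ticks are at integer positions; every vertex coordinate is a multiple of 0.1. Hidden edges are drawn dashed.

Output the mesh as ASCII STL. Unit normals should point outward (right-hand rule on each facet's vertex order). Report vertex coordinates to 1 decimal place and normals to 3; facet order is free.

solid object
 facet normal 0.452 0.483 0.750
  outer loop
   vertex 1.4 0.2 4.8
   vertex 5.0 0.4 2.5
   vertex 0.1 3.9 3.2
  endloop
 endfacet
 facet normal -0.951 -0.294 0.093
  outer loop
   vertex 0.3 2.4 0.5
   vertex 1.4 0.2 4.8
   vertex 0.1 3.9 3.2
  endloop
 endfacet
 facet normal 0.504 0.578 0.642
  outer loop
   vertex 4.4 2.7 0.9
   vertex 0.1 3.9 3.2
   vertex 5.0 0.4 2.5
  endloop
 endfacet
 facet normal 0.808 0.464 0.364
  outer loop
   vertex 4.4 2.7 0.9
   vertex 5.0 0.4 2.5
   vertex 4.9 2.3 0.3
  endloop
 endfacet
 facet normal 0.007 -0.997 -0.076
  outer loop
   vertex 2.9 0.5 1.0
   vertex 5.0 0.4 2.5
   vertex 1.4 0.2 4.8
  endloop
 endfacet
 facet normal -0.533 -0.801 -0.273
  outer loop
   vertex 2.9 0.5 1.0
   vertex 1.4 0.2 4.8
   vertex 0.3 2.4 0.5
  endloop
 endfacet
 facet normal 0.402 -0.684 -0.609
  outer loop
   vertex 2.9 0.5 1.0
   vertex 4.9 2.3 0.3
   vertex 5.0 0.4 2.5
  endloop
 endfacet
 facet normal -0.768 0.534 -0.354
  outer loop
   vertex 1.0 4.4 2.0
   vertex 0.3 2.4 0.5
   vertex 0.1 3.9 3.2
  endloop
 endfacet
 facet normal 0.501 0.598 0.625
  outer loop
   vertex 1.0 4.4 2.0
   vertex 0.1 3.9 3.2
   vertex 4.4 2.7 0.9
  endloop
 endfacet
 facet normal -0.021 0.605 -0.796
  outer loop
   vertex 1.0 4.4 2.0
   vertex 4.9 2.3 0.3
   vertex 0.3 2.4 0.5
  endloop
 endfacet
 facet normal 0.346 0.888 -0.304
  outer loop
   vertex 1.0 4.4 2.0
   vertex 4.4 2.7 0.9
   vertex 4.9 2.3 0.3
  endloop
 endfacet
 facet normal -0.047 -0.192 -0.980
  outer loop
   vertex 1.9 1.5 0.6
   vertex 0.3 2.4 0.5
   vertex 4.9 2.3 0.3
  endloop
 endfacet
 facet normal 0.005 -0.367 -0.930
  outer loop
   vertex 1.9 1.5 0.6
   vertex 4.9 2.3 0.3
   vertex 2.9 0.5 1.0
  endloop
 endfacet
 facet normal -0.282 -0.586 -0.760
  outer loop
   vertex 1.9 1.5 0.6
   vertex 2.9 0.5 1.0
   vertex 0.3 2.4 0.5
  endloop
 endfacet
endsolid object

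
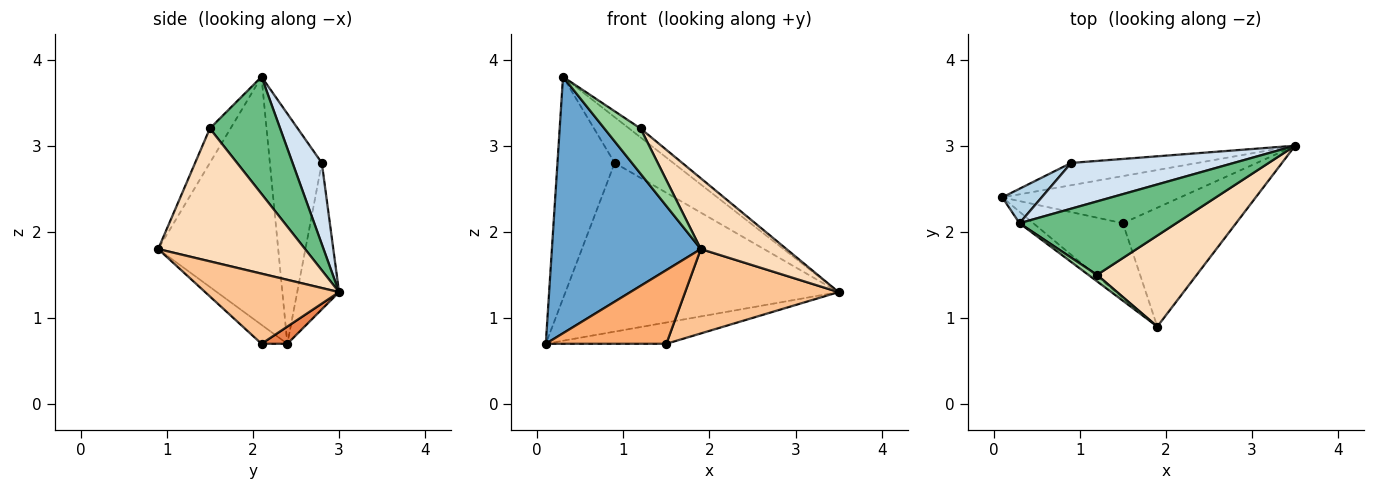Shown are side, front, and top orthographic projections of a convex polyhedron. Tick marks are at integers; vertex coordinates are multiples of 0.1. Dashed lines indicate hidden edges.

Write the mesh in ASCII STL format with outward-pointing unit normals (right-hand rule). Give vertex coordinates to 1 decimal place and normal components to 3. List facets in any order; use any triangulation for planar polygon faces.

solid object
 facet normal -0.627 -0.778 -0.035
  outer loop
   vertex 0.3 2.1 3.8
   vertex 0.1 2.4 0.7
   vertex 1.9 0.9 1.8
  endloop
 endfacet
 facet normal -0.150 0.980 -0.130
  outer loop
   vertex 0.9 2.8 2.8
   vertex 3.5 3.0 1.3
   vertex 0.1 2.4 0.7
  endloop
 endfacet
 facet normal -0.668 0.736 0.114
  outer loop
   vertex 0.9 2.8 2.8
   vertex 0.1 2.4 0.7
   vertex 0.3 2.1 3.8
  endloop
 endfacet
 facet normal 0.333 0.667 0.667
  outer loop
   vertex 0.9 2.8 2.8
   vertex 0.3 2.1 3.8
   vertex 3.5 3.0 1.3
  endloop
 endfacet
 facet normal 0.088 0.410 -0.908
  outer loop
   vertex 1.5 2.1 0.7
   vertex 0.1 2.4 0.7
   vertex 3.5 3.0 1.3
  endloop
 endfacet
 facet normal -0.149 -0.695 -0.704
  outer loop
   vertex 1.5 2.1 0.7
   vertex 1.9 0.9 1.8
   vertex 0.1 2.4 0.7
  endloop
 endfacet
 facet normal 0.451 -0.517 -0.728
  outer loop
   vertex 1.5 2.1 0.7
   vertex 3.5 3.0 1.3
   vertex 1.9 0.9 1.8
  endloop
 endfacet
 facet normal 0.725 -0.423 0.544
  outer loop
   vertex 1.2 1.5 3.2
   vertex 1.9 0.9 1.8
   vertex 3.5 3.0 1.3
  endloop
 endfacet
 facet normal 0.596 0.096 0.797
  outer loop
   vertex 1.2 1.5 3.2
   vertex 3.5 3.0 1.3
   vertex 0.3 2.1 3.8
  endloop
 endfacet
 facet normal -0.492 -0.862 0.123
  outer loop
   vertex 1.2 1.5 3.2
   vertex 0.3 2.1 3.8
   vertex 1.9 0.9 1.8
  endloop
 endfacet
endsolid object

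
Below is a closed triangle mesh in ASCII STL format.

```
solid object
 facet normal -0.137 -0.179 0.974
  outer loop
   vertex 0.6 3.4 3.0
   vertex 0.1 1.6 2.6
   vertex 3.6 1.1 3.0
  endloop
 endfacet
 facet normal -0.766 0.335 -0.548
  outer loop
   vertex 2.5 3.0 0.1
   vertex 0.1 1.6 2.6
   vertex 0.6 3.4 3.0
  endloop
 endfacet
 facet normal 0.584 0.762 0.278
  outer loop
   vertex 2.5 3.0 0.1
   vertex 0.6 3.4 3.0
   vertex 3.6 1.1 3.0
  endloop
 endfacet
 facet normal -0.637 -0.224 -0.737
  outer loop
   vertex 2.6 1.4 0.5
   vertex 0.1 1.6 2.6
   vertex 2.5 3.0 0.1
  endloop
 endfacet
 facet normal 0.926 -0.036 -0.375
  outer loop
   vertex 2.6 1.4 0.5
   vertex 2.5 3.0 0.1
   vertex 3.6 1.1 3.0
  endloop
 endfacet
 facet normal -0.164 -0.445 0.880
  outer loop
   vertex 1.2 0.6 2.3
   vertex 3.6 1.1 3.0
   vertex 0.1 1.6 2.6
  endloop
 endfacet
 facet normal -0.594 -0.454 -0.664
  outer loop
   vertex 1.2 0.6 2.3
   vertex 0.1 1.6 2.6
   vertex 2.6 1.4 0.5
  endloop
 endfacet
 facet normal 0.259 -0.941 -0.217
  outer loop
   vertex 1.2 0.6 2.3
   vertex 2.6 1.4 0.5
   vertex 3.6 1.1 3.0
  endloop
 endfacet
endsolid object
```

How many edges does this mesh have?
12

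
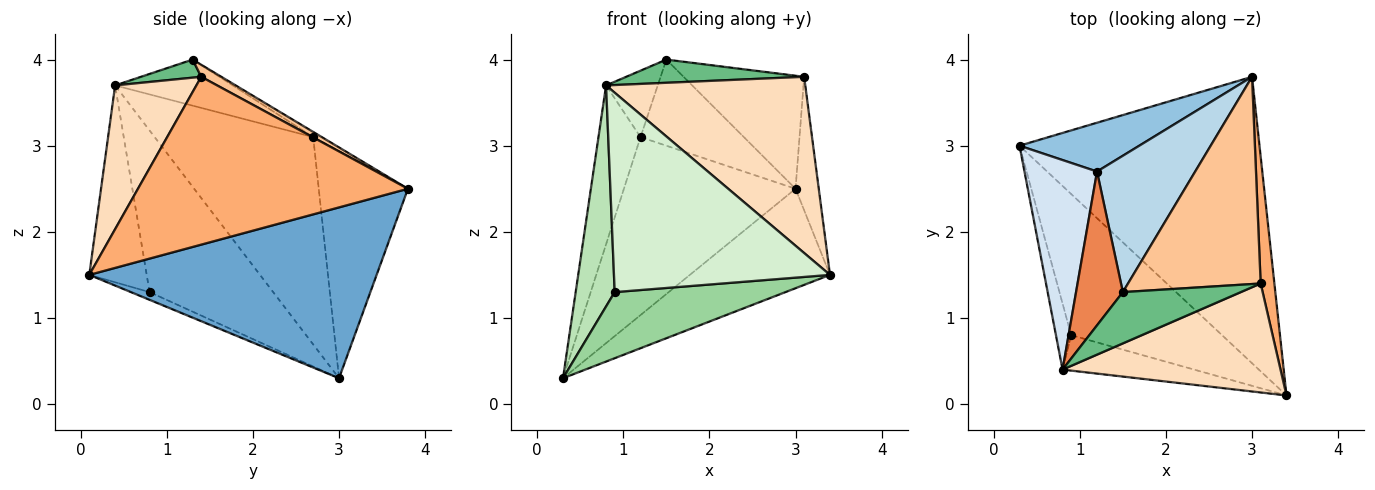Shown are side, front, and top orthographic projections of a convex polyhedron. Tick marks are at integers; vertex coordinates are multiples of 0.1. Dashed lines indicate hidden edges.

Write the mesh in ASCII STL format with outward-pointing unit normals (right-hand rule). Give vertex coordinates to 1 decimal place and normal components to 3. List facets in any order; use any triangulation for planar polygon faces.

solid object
 facet normal 0.558 0.272 -0.784
  outer loop
   vertex 3.0 3.8 2.5
   vertex 3.4 0.1 1.5
   vertex 0.3 3.0 0.3
  endloop
 endfacet
 facet normal -0.448 0.862 0.236
  outer loop
   vertex 1.2 2.7 3.1
   vertex 3.0 3.8 2.5
   vertex 0.3 3.0 0.3
  endloop
 endfacet
 facet normal -0.044 0.533 0.845
  outer loop
   vertex 1.2 2.7 3.1
   vertex 1.5 1.3 4.0
   vertex 3.0 3.8 2.5
  endloop
 endfacet
 facet normal -0.916 0.243 0.320
  outer loop
   vertex 1.2 2.7 3.1
   vertex 0.3 3.0 0.3
   vertex 0.8 0.4 3.7
  endloop
 endfacet
 facet normal -0.670 0.294 0.681
  outer loop
   vertex 1.2 2.7 3.1
   vertex 0.8 0.4 3.7
   vertex 1.5 1.3 4.0
  endloop
 endfacet
 facet normal 0.993 0.085 0.081
  outer loop
   vertex 3.1 1.4 3.8
   vertex 3.4 0.1 1.5
   vertex 3.0 3.8 2.5
  endloop
 endfacet
 facet normal 0.080 0.477 0.875
  outer loop
   vertex 3.1 1.4 3.8
   vertex 3.0 3.8 2.5
   vertex 1.5 1.3 4.0
  endloop
 endfacet
 facet normal 0.328 -0.804 0.497
  outer loop
   vertex 3.1 1.4 3.8
   vertex 0.8 0.4 3.7
   vertex 3.4 0.1 1.5
  endloop
 endfacet
 facet normal 0.138 -0.408 0.902
  outer loop
   vertex 3.1 1.4 3.8
   vertex 1.5 1.3 4.0
   vertex 0.8 0.4 3.7
  endloop
 endfacet
 facet normal -0.046 -0.424 -0.905
  outer loop
   vertex 0.9 0.8 1.3
   vertex 0.3 3.0 0.3
   vertex 3.4 0.1 1.5
  endloop
 endfacet
 facet normal -0.950 -0.300 -0.090
  outer loop
   vertex 0.9 0.8 1.3
   vertex 0.8 0.4 3.7
   vertex 0.3 3.0 0.3
  endloop
 endfacet
 facet normal -0.253 -0.952 -0.169
  outer loop
   vertex 0.9 0.8 1.3
   vertex 3.4 0.1 1.5
   vertex 0.8 0.4 3.7
  endloop
 endfacet
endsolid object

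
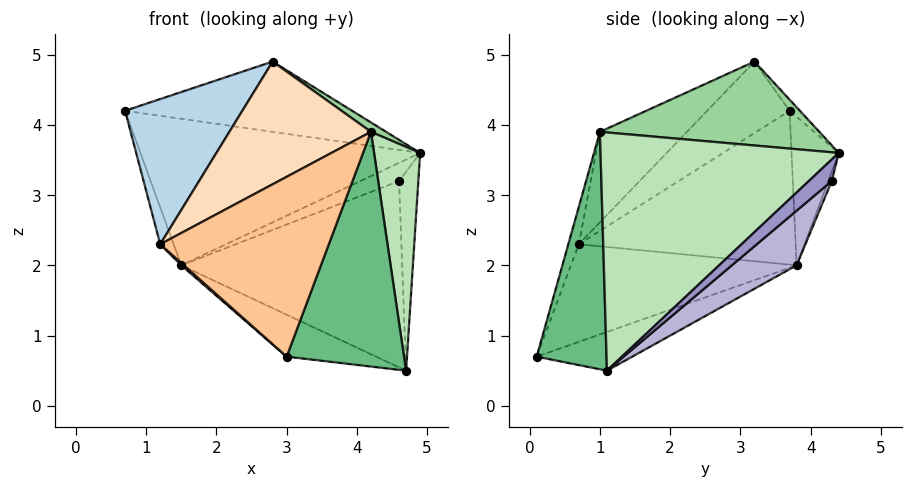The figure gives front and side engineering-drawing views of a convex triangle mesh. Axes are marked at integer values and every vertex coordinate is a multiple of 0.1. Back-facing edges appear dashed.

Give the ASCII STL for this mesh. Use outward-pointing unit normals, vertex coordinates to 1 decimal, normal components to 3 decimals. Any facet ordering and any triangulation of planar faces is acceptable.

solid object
 facet normal -0.034 0.761 0.647
  outer loop
   vertex 2.8 3.2 4.9
   vertex 4.9 4.4 3.6
   vertex 0.7 3.7 4.2
  endloop
 endfacet
 facet normal -0.167 0.986 -0.016
  outer loop
   vertex 1.5 3.8 2.0
   vertex 0.7 3.7 4.2
   vertex 4.9 4.4 3.6
  endloop
 endfacet
 facet normal -0.379 -0.539 0.752
  outer loop
   vertex 1.2 0.7 2.3
   vertex 2.8 3.2 4.9
   vertex 0.7 3.7 4.2
  endloop
 endfacet
 facet normal -0.939 0.058 -0.339
  outer loop
   vertex 1.2 0.7 2.3
   vertex 0.7 3.7 4.2
   vertex 1.5 3.8 2.0
  endloop
 endfacet
 facet normal -0.666 -0.008 -0.746
  outer loop
   vertex 1.2 0.7 2.3
   vertex 1.5 3.8 2.0
   vertex 3.0 0.1 0.7
  endloop
 endfacet
 facet normal -0.246 0.231 -0.941
  outer loop
   vertex 4.7 1.1 0.5
   vertex 3.0 0.1 0.7
   vertex 1.5 3.8 2.0
  endloop
 endfacet
 facet normal -0.060 -0.955 0.291
  outer loop
   vertex 4.2 1.0 3.9
   vertex 1.2 0.7 2.3
   vertex 3.0 0.1 0.7
  endloop
 endfacet
 facet normal -0.345 -0.561 0.752
  outer loop
   vertex 4.2 1.0 3.9
   vertex 2.8 3.2 4.9
   vertex 1.2 0.7 2.3
  endloop
 endfacet
 facet normal 0.511 -0.858 0.050
  outer loop
   vertex 4.2 1.0 3.9
   vertex 3.0 0.1 0.7
   vertex 4.7 1.1 0.5
  endloop
 endfacet
 facet normal 0.541 -0.037 0.840
  outer loop
   vertex 4.2 1.0 3.9
   vertex 4.9 4.4 3.6
   vertex 2.8 3.2 4.9
  endloop
 endfacet
 facet normal 0.972 -0.188 0.137
  outer loop
   vertex 4.2 1.0 3.9
   vertex 4.7 1.1 0.5
   vertex 4.9 4.4 3.6
  endloop
 endfacet
 facet normal -0.089 0.980 -0.178
  outer loop
   vertex 4.6 4.3 3.2
   vertex 1.5 3.8 2.0
   vertex 4.9 4.4 3.6
  endloop
 endfacet
 facet normal 0.617 0.519 -0.592
  outer loop
   vertex 4.6 4.3 3.2
   vertex 4.9 4.4 3.6
   vertex 4.7 1.1 0.5
  endloop
 endfacet
 facet normal 0.187 0.637 -0.748
  outer loop
   vertex 4.6 4.3 3.2
   vertex 4.7 1.1 0.5
   vertex 1.5 3.8 2.0
  endloop
 endfacet
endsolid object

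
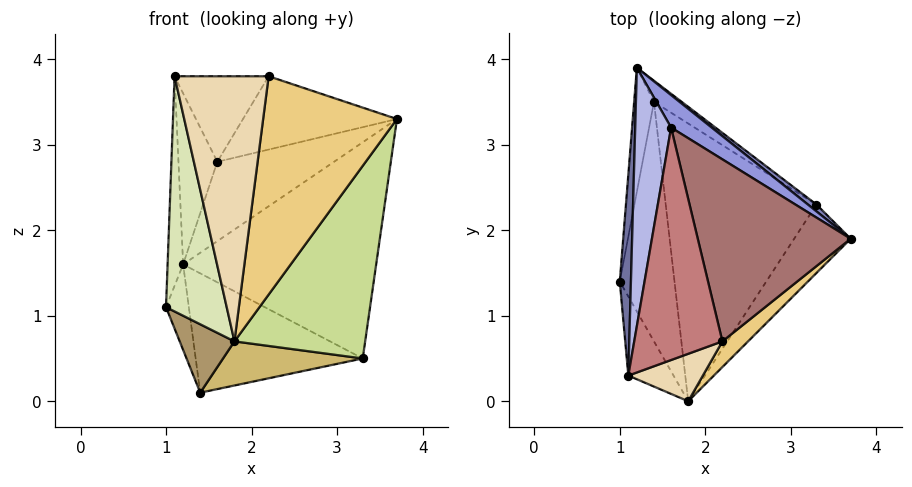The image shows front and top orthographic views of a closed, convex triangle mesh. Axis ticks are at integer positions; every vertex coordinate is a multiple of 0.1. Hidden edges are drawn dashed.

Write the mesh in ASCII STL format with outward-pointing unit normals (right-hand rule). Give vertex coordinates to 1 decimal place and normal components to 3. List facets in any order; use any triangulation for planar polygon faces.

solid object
 facet normal -0.996 0.067 0.064
  outer loop
   vertex 1.1 0.3 3.8
   vertex 1.2 3.9 1.6
   vertex 1.0 1.4 1.1
  endloop
 endfacet
 facet normal 0.614 0.789 0.025
  outer loop
   vertex 3.3 2.3 0.5
   vertex 1.2 3.9 1.6
   vertex 3.7 1.9 3.3
  endloop
 endfacet
 facet normal 0.435 0.833 0.341
  outer loop
   vertex 1.6 3.2 2.8
   vertex 3.7 1.9 3.3
   vertex 1.2 3.9 1.6
  endloop
 endfacet
 facet normal -0.838 0.301 0.455
  outer loop
   vertex 1.6 3.2 2.8
   vertex 1.2 3.9 1.6
   vertex 1.1 0.3 3.8
  endloop
 endfacet
 facet normal -0.981 0.111 -0.160
  outer loop
   vertex 1.4 3.5 0.1
   vertex 1.0 1.4 1.1
   vertex 1.2 3.9 1.6
  endloop
 endfacet
 facet normal 0.550 0.822 -0.146
  outer loop
   vertex 1.4 3.5 0.1
   vertex 1.2 3.9 1.6
   vertex 3.3 2.3 0.5
  endloop
 endfacet
 facet normal 0.814 -0.548 -0.194
  outer loop
   vertex 1.8 0.0 0.7
   vertex 3.3 2.3 0.5
   vertex 3.7 1.9 3.3
  endloop
 endfacet
 facet normal -0.876 -0.457 -0.154
  outer loop
   vertex 1.8 0.0 0.7
   vertex 1.1 0.3 3.8
   vertex 1.0 1.4 1.1
  endloop
 endfacet
 facet normal -0.693 -0.198 -0.693
  outer loop
   vertex 1.8 0.0 0.7
   vertex 1.0 1.4 1.1
   vertex 1.4 3.5 0.1
  endloop
 endfacet
 facet normal 0.108 -0.156 -0.982
  outer loop
   vertex 1.8 0.0 0.7
   vertex 1.4 3.5 0.1
   vertex 3.3 2.3 0.5
  endloop
 endfacet
 facet normal 0.640 -0.763 0.090
  outer loop
   vertex 2.2 0.7 3.8
   vertex 1.8 0.0 0.7
   vertex 3.7 1.9 3.3
  endloop
 endfacet
 facet normal 0.337 -0.927 0.166
  outer loop
   vertex 2.2 0.7 3.8
   vertex 1.1 0.3 3.8
   vertex 1.8 0.0 0.7
  endloop
 endfacet
 facet normal 0.010 0.374 0.928
  outer loop
   vertex 2.2 0.7 3.8
   vertex 3.7 1.9 3.3
   vertex 1.6 3.2 2.8
  endloop
 endfacet
 facet normal -0.125 0.343 0.931
  outer loop
   vertex 2.2 0.7 3.8
   vertex 1.6 3.2 2.8
   vertex 1.1 0.3 3.8
  endloop
 endfacet
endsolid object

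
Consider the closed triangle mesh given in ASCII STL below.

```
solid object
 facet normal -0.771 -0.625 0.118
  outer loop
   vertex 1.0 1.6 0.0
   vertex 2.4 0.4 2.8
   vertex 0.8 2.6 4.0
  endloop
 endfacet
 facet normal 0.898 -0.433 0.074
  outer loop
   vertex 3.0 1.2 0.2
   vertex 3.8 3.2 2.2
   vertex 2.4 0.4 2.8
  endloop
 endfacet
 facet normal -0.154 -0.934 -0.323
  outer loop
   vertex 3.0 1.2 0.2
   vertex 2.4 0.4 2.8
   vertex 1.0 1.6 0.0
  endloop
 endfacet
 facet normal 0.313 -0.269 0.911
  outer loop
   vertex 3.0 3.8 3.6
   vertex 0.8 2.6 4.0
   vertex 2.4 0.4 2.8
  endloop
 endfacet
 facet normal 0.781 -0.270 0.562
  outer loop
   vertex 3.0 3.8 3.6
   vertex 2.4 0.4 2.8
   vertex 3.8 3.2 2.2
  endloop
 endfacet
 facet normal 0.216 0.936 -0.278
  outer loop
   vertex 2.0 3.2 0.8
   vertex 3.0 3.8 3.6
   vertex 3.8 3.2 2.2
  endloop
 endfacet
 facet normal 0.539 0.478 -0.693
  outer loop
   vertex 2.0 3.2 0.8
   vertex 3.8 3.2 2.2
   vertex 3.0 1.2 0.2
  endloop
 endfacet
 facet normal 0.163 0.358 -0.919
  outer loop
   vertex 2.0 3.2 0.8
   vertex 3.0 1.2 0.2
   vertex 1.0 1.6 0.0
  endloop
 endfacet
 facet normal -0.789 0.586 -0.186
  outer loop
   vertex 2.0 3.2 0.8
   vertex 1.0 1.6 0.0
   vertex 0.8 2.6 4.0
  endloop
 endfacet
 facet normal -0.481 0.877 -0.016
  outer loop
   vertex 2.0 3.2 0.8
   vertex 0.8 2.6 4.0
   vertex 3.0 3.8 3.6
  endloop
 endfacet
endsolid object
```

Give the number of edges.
15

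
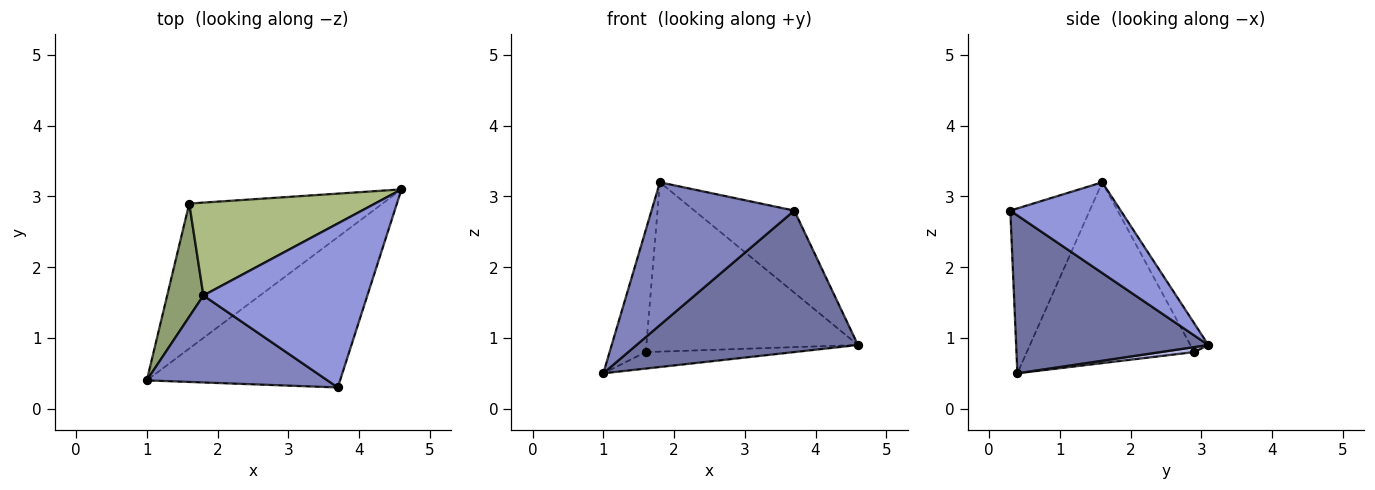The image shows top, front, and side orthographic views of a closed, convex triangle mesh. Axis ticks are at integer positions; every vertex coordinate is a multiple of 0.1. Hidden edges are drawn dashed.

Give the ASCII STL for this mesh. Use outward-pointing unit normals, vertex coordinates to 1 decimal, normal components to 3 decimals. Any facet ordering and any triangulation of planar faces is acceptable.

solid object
 facet normal 0.511 -0.589 -0.626
  outer loop
   vertex 3.7 0.3 2.8
   vertex 1.0 0.4 0.5
   vertex 4.6 3.1 0.9
  endloop
 endfacet
 facet normal -0.429 -0.771 0.470
  outer loop
   vertex 1.8 1.6 3.2
   vertex 1.0 0.4 0.5
   vertex 3.7 0.3 2.8
  endloop
 endfacet
 facet normal 0.443 0.401 0.801
  outer loop
   vertex 1.8 1.6 3.2
   vertex 3.7 0.3 2.8
   vertex 4.6 3.1 0.9
  endloop
 endfacet
 facet normal 0.026 0.113 -0.993
  outer loop
   vertex 1.6 2.9 0.8
   vertex 4.6 3.1 0.9
   vertex 1.0 0.4 0.5
  endloop
 endfacet
 facet normal -0.959 0.207 0.192
  outer loop
   vertex 1.6 2.9 0.8
   vertex 1.0 0.4 0.5
   vertex 1.8 1.6 3.2
  endloop
 endfacet
 facet normal -0.074 0.874 0.480
  outer loop
   vertex 1.6 2.9 0.8
   vertex 1.8 1.6 3.2
   vertex 4.6 3.1 0.9
  endloop
 endfacet
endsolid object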